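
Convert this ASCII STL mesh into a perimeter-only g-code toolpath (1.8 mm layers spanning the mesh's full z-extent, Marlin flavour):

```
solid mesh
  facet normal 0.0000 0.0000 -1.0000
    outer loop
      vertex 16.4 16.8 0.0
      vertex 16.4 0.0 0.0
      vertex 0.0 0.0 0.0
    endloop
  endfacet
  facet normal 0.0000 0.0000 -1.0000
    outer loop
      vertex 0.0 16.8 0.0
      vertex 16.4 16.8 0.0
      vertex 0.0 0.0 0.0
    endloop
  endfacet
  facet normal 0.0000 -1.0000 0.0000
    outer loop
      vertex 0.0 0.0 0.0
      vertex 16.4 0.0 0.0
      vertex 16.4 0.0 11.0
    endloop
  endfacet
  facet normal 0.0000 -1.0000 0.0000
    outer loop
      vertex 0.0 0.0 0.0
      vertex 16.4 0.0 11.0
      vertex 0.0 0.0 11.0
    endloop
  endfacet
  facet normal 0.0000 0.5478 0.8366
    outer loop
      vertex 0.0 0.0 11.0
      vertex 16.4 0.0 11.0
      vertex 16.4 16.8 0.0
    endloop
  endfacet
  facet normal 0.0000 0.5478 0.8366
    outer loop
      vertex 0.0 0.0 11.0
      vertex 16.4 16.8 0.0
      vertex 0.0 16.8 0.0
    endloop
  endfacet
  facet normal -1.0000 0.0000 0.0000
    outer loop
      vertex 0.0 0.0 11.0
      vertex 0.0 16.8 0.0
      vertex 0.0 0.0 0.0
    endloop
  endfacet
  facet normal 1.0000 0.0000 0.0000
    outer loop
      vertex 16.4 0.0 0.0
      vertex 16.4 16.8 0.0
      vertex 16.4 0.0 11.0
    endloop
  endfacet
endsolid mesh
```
; perimeter-only toolpath
G21 ; units = mm
G90 ; absolute positioning
G28 ; home
; layer 1
G0 Z1.8
G0 X0.0 Y0.0
G1 X16.4 Y0.0
G1 X16.4 Y14.0
G1 X0.0 Y14.0
G1 X0.0 Y0.0
; layer 2
G0 Z3.7
G0 X0.0 Y0.0
G1 X16.4 Y0.0
G1 X16.4 Y11.2
G1 X0.0 Y11.2
G1 X0.0 Y0.0
; layer 3
G0 Z5.5
G0 X0.0 Y0.0
G1 X16.4 Y0.0
G1 X16.4 Y8.4
G1 X0.0 Y8.4
G1 X0.0 Y0.0
; layer 4
G0 Z7.3
G0 X0.0 Y0.0
G1 X16.4 Y0.0
G1 X16.4 Y5.6
G1 X0.0 Y5.6
G1 X0.0 Y0.0
; layer 5
G0 Z9.2
G0 X0.0 Y0.0
G1 X16.4 Y0.0
G1 X16.4 Y2.8
G1 X0.0 Y2.8
G1 X0.0 Y0.0
M2 ; end

The solid is a wedge (ramp): 16.4 × 16.8 mm base, rising to 11 mm along the y=0 edge and sloping linearly to z=0 at y=16.8. Slicing at Δz = 1.8 mm — 6 equal slices spanning the solid's height, so layer i sits at z = i·h/6 — gives 5 non-empty perimeters. Each is a 4-segment closed polygon; G0 lifts to the layer z and rapids to the start vertex, then G1 traces the edges. The cross-section shrinks linearly with z (the slice at the apex is degenerate and omitted).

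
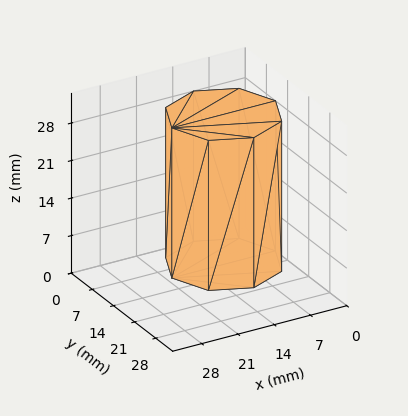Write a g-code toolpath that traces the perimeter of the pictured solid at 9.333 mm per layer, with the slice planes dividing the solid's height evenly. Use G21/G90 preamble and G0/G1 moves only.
Reading the render: the shape is a regular 8-sided prism (a cylinder approximated with 8 flat sides), circumscribed radius ≈ 10 mm, height ≈ 28 mm (dimensions read to the nearest mm from the axis ticks). For the g-code, the solid's height is divided into equal slices at the stated Δz and each level perimeter traced with G1 moves after a G0 lift.

; perimeter-only toolpath
G21 ; units = mm
G90 ; absolute positioning
G28 ; home
; layer 1
G0 Z9.333
G0 X20.000 Y10.000
G1 X17.071 Y17.071
G1 X10.000 Y20.000
G1 X2.929 Y17.071
G1 X0.000 Y10.000
G1 X2.929 Y2.929
G1 X10.000 Y0.000
G1 X17.071 Y2.929
G1 X20.000 Y10.000
; layer 2
G0 Z18.667
G0 X20.000 Y10.000
G1 X17.071 Y17.071
G1 X10.000 Y20.000
G1 X2.929 Y17.071
G1 X0.000 Y10.000
G1 X2.929 Y2.929
G1 X10.000 Y0.000
G1 X17.071 Y2.929
G1 X20.000 Y10.000
; layer 3
G0 Z28.000
G0 X20.000 Y10.000
G1 X17.071 Y17.071
G1 X10.000 Y20.000
G1 X2.929 Y17.071
G1 X0.000 Y10.000
G1 X2.929 Y2.929
G1 X10.000 Y0.000
G1 X17.071 Y2.929
G1 X20.000 Y10.000
M2 ; end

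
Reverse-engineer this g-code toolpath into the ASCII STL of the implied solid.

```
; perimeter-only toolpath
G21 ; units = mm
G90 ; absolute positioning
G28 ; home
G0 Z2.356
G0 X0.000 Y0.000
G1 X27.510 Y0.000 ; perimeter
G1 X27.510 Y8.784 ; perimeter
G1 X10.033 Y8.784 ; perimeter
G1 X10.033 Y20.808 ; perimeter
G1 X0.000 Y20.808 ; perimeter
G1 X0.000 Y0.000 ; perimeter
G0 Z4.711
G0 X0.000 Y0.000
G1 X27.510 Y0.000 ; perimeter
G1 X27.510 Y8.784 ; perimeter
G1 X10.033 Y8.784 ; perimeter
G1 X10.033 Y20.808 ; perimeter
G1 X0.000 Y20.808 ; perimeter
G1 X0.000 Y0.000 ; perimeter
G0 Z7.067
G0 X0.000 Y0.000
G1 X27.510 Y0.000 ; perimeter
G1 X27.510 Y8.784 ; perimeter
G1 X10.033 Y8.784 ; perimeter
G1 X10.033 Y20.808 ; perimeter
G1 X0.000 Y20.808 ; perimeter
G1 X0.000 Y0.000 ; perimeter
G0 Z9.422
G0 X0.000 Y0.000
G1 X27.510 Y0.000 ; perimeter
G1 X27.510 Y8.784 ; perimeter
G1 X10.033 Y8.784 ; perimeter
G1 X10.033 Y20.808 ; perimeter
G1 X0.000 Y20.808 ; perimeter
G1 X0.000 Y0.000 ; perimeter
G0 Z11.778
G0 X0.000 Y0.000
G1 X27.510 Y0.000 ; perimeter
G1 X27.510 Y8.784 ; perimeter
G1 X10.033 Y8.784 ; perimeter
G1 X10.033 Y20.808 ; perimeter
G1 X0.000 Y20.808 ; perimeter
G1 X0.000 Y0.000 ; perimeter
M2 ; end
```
solid part
  facet normal 0.0000 0.0000 -1.0000
    outer loop
      vertex 27.510 8.784 0.000
      vertex 27.510 0.000 0.000
      vertex 0.000 0.000 0.000
    endloop
  endfacet
  facet normal 0.0000 0.0000 -1.0000
    outer loop
      vertex 10.033 8.784 0.000
      vertex 27.510 8.784 0.000
      vertex 0.000 0.000 0.000
    endloop
  endfacet
  facet normal 0.0000 0.0000 -1.0000
    outer loop
      vertex 10.033 20.808 0.000
      vertex 10.033 8.784 0.000
      vertex 0.000 0.000 0.000
    endloop
  endfacet
  facet normal 0.0000 0.0000 -1.0000
    outer loop
      vertex 0.000 20.808 0.000
      vertex 10.033 20.808 0.000
      vertex 0.000 0.000 0.000
    endloop
  endfacet
  facet normal 0.0000 0.0000 1.0000
    outer loop
      vertex 0.000 0.000 11.778
      vertex 27.510 0.000 11.778
      vertex 27.510 8.784 11.778
    endloop
  endfacet
  facet normal 0.0000 0.0000 1.0000
    outer loop
      vertex 0.000 0.000 11.778
      vertex 27.510 8.784 11.778
      vertex 10.033 8.784 11.778
    endloop
  endfacet
  facet normal 0.0000 0.0000 1.0000
    outer loop
      vertex 0.000 0.000 11.778
      vertex 10.033 8.784 11.778
      vertex 10.033 20.808 11.778
    endloop
  endfacet
  facet normal 0.0000 0.0000 1.0000
    outer loop
      vertex 0.000 0.000 11.778
      vertex 10.033 20.808 11.778
      vertex 0.000 20.808 11.778
    endloop
  endfacet
  facet normal 0.0000 -1.0000 0.0000
    outer loop
      vertex 0.000 0.000 0.000
      vertex 27.510 0.000 0.000
      vertex 27.510 0.000 11.778
    endloop
  endfacet
  facet normal 0.0000 -1.0000 0.0000
    outer loop
      vertex 0.000 0.000 0.000
      vertex 27.510 0.000 11.778
      vertex 0.000 0.000 11.778
    endloop
  endfacet
  facet normal 1.0000 0.0000 0.0000
    outer loop
      vertex 27.510 0.000 0.000
      vertex 27.510 8.784 0.000
      vertex 27.510 8.784 11.778
    endloop
  endfacet
  facet normal 1.0000 0.0000 0.0000
    outer loop
      vertex 27.510 0.000 0.000
      vertex 27.510 8.784 11.778
      vertex 27.510 0.000 11.778
    endloop
  endfacet
  facet normal 0.0000 1.0000 0.0000
    outer loop
      vertex 27.510 8.784 0.000
      vertex 10.033 8.784 0.000
      vertex 10.033 8.784 11.778
    endloop
  endfacet
  facet normal 0.0000 1.0000 0.0000
    outer loop
      vertex 27.510 8.784 0.000
      vertex 10.033 8.784 11.778
      vertex 27.510 8.784 11.778
    endloop
  endfacet
  facet normal 1.0000 0.0000 0.0000
    outer loop
      vertex 10.033 8.784 0.000
      vertex 10.033 20.808 0.000
      vertex 10.033 20.808 11.778
    endloop
  endfacet
  facet normal 1.0000 0.0000 0.0000
    outer loop
      vertex 10.033 8.784 0.000
      vertex 10.033 20.808 11.778
      vertex 10.033 8.784 11.778
    endloop
  endfacet
  facet normal 0.0000 1.0000 0.0000
    outer loop
      vertex 10.033 20.808 0.000
      vertex 0.000 20.808 0.000
      vertex 0.000 20.808 11.778
    endloop
  endfacet
  facet normal 0.0000 1.0000 0.0000
    outer loop
      vertex 10.033 20.808 0.000
      vertex 0.000 20.808 11.778
      vertex 10.033 20.808 11.778
    endloop
  endfacet
  facet normal -1.0000 0.0000 0.0000
    outer loop
      vertex 0.000 20.808 0.000
      vertex 0.000 0.000 0.000
      vertex 0.000 0.000 11.778
    endloop
  endfacet
  facet normal -1.0000 0.0000 0.0000
    outer loop
      vertex 0.000 20.808 0.000
      vertex 0.000 0.000 11.778
      vertex 0.000 20.808 11.778
    endloop
  endfacet
endsolid part

The G0 Z moves step by Δz≈2.356 mm. Every layer's G1 loop is the same polygon, so the solid is a straight extrusion of it from z=0 to z≈11.8. Closing with flat bottom and top caps and triangulating gives 20 facets — an L-shaped prism: outer 27.5 × 20.8 mm, arm thicknesses ≈ 8.78 mm (horizontal) and 10 mm (vertical), extruded 11.8 mm in z.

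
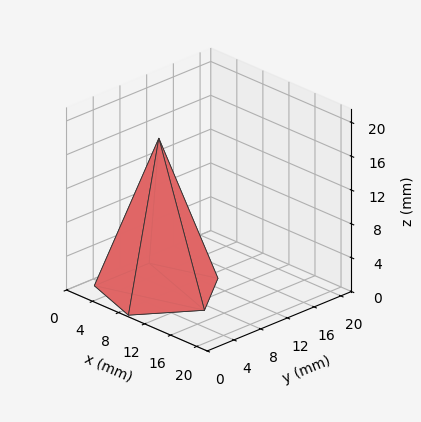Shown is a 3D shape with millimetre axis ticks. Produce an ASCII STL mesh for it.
Reading the render: the shape is a regular 5-sided pyramid, base circumscribed radius ≈ 7 mm, apex at z ≈ 18 mm (dimensions read to the nearest mm from the axis ticks). For the STL, each face is triangulated and given an outward normal.

solid part
  facet normal 0.0000 0.0000 -1.0000
    outer loop
      vertex 1.3 11.1 0.0
      vertex 9.2 13.7 0.0
      vertex 14.0 7.0 0.0
    endloop
  endfacet
  facet normal 0.0000 0.0000 -1.0000
    outer loop
      vertex 1.3 2.9 0.0
      vertex 1.3 11.1 0.0
      vertex 14.0 7.0 0.0
    endloop
  endfacet
  facet normal 0.0000 0.0000 -1.0000
    outer loop
      vertex 9.2 0.3 0.0
      vertex 1.3 2.9 0.0
      vertex 14.0 7.0 0.0
    endloop
  endfacet
  facet normal 0.7751 0.5553 0.3014
    outer loop
      vertex 14.0 7.0 0.0
      vertex 9.2 13.7 0.0
      vertex 7.0 7.0 18.0
    endloop
  endfacet
  facet normal -0.2981 0.9059 0.3008
    outer loop
      vertex 9.2 13.7 0.0
      vertex 1.3 11.1 0.0
      vertex 7.0 7.0 18.0
    endloop
  endfacet
  facet normal -0.9533 0.0000 0.3019
    outer loop
      vertex 1.3 11.1 0.0
      vertex 1.3 2.9 0.0
      vertex 7.0 7.0 18.0
    endloop
  endfacet
  facet normal -0.2981 -0.9059 0.3008
    outer loop
      vertex 1.3 2.9 0.0
      vertex 9.2 0.3 0.0
      vertex 7.0 7.0 18.0
    endloop
  endfacet
  facet normal 0.7751 -0.5553 0.3014
    outer loop
      vertex 9.2 0.3 0.0
      vertex 14.0 7.0 0.0
      vertex 7.0 7.0 18.0
    endloop
  endfacet
endsolid part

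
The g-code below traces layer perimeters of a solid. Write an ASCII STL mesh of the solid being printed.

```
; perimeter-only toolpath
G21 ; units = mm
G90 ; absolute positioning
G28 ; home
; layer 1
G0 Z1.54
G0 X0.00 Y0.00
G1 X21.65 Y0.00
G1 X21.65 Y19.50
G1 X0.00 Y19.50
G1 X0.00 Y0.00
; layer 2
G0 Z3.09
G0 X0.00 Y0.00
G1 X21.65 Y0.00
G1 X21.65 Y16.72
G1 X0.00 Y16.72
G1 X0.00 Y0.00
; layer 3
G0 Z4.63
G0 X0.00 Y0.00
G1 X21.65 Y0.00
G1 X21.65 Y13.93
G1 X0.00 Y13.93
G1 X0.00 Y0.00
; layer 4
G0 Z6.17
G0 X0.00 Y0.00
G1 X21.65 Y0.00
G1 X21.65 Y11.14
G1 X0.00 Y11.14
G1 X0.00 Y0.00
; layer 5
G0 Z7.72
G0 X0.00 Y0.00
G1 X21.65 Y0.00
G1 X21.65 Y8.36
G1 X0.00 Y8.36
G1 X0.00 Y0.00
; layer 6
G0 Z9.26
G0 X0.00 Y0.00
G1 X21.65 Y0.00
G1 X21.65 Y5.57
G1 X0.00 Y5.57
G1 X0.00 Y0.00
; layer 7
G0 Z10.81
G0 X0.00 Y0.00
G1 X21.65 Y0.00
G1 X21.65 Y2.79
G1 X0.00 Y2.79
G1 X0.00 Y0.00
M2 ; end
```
solid part
  facet normal 0.0000 0.0000 -1.0000
    outer loop
      vertex 21.65 22.29 0.00
      vertex 21.65 0.00 0.00
      vertex 0.00 0.00 0.00
    endloop
  endfacet
  facet normal 0.0000 0.0000 -1.0000
    outer loop
      vertex 0.00 22.29 0.00
      vertex 21.65 22.29 0.00
      vertex 0.00 0.00 0.00
    endloop
  endfacet
  facet normal 0.0000 -1.0000 0.0000
    outer loop
      vertex 0.00 0.00 0.00
      vertex 21.65 0.00 0.00
      vertex 21.65 0.00 12.35
    endloop
  endfacet
  facet normal 0.0000 -1.0000 0.0000
    outer loop
      vertex 0.00 0.00 0.00
      vertex 21.65 0.00 12.35
      vertex 0.00 0.00 12.35
    endloop
  endfacet
  facet normal 0.0000 0.4846 0.8747
    outer loop
      vertex 0.00 0.00 12.35
      vertex 21.65 0.00 12.35
      vertex 21.65 22.29 0.00
    endloop
  endfacet
  facet normal 0.0000 0.4846 0.8747
    outer loop
      vertex 0.00 0.00 12.35
      vertex 21.65 22.29 0.00
      vertex 0.00 22.29 0.00
    endloop
  endfacet
  facet normal -1.0000 0.0000 0.0000
    outer loop
      vertex 0.00 0.00 12.35
      vertex 0.00 22.29 0.00
      vertex 0.00 0.00 0.00
    endloop
  endfacet
  facet normal 1.0000 0.0000 0.0000
    outer loop
      vertex 21.65 0.00 0.00
      vertex 21.65 22.29 0.00
      vertex 21.65 0.00 12.35
    endloop
  endfacet
endsolid part

The G0 Z moves step by Δz≈1.54 mm. The G1 loops shrink linearly with z, so the solid tapers from its base footprint up to z≈12.3. Closing with a flat bottom cap and the tapered top and triangulating gives 8 facets — a wedge (ramp): 21.6 × 22.3 mm base, rising to 12.3 mm along the y=0 edge and sloping linearly to z=0 at y=22.3.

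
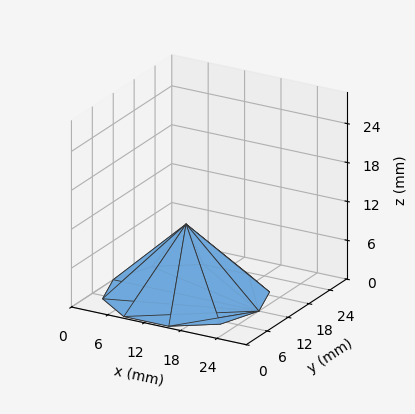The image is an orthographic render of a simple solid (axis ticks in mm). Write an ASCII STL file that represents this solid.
Reading the render: the shape is a regular 10-sided pyramid, base circumscribed radius ≈ 12 mm, apex at z ≈ 11 mm (dimensions read to the nearest mm from the axis ticks). For the STL, each face is triangulated and given an outward normal.

solid part
  facet normal 0.0000 0.0000 -1.0000
    outer loop
      vertex 15.708 23.413 0.000
      vertex 21.708 19.053 0.000
      vertex 24.000 12.000 0.000
    endloop
  endfacet
  facet normal 0.0000 0.0000 -1.0000
    outer loop
      vertex 8.292 23.413 0.000
      vertex 15.708 23.413 0.000
      vertex 24.000 12.000 0.000
    endloop
  endfacet
  facet normal 0.0000 0.0000 -1.0000
    outer loop
      vertex 2.292 19.053 0.000
      vertex 8.292 23.413 0.000
      vertex 24.000 12.000 0.000
    endloop
  endfacet
  facet normal 0.0000 0.0000 -1.0000
    outer loop
      vertex 0.000 12.000 0.000
      vertex 2.292 19.053 0.000
      vertex 24.000 12.000 0.000
    endloop
  endfacet
  facet normal 0.0000 0.0000 -1.0000
    outer loop
      vertex 2.292 4.947 0.000
      vertex 0.000 12.000 0.000
      vertex 24.000 12.000 0.000
    endloop
  endfacet
  facet normal 0.0000 0.0000 -1.0000
    outer loop
      vertex 8.292 0.587 0.000
      vertex 2.292 4.947 0.000
      vertex 24.000 12.000 0.000
    endloop
  endfacet
  facet normal 0.0000 0.0000 -1.0000
    outer loop
      vertex 15.708 0.587 0.000
      vertex 8.292 0.587 0.000
      vertex 24.000 12.000 0.000
    endloop
  endfacet
  facet normal 0.0000 0.0000 -1.0000
    outer loop
      vertex 21.708 4.947 0.000
      vertex 15.708 0.587 0.000
      vertex 24.000 12.000 0.000
    endloop
  endfacet
  facet normal 0.6600 0.2145 0.7200
    outer loop
      vertex 24.000 12.000 0.000
      vertex 21.708 19.053 0.000
      vertex 12.000 12.000 11.000
    endloop
  endfacet
  facet normal 0.4080 0.5614 0.7200
    outer loop
      vertex 21.708 19.053 0.000
      vertex 15.708 23.413 0.000
      vertex 12.000 12.000 11.000
    endloop
  endfacet
  facet normal 0.0000 0.6940 0.7200
    outer loop
      vertex 15.708 23.413 0.000
      vertex 8.292 23.413 0.000
      vertex 12.000 12.000 11.000
    endloop
  endfacet
  facet normal -0.4080 0.5614 0.7200
    outer loop
      vertex 8.292 23.413 0.000
      vertex 2.292 19.053 0.000
      vertex 12.000 12.000 11.000
    endloop
  endfacet
  facet normal -0.6600 0.2145 0.7200
    outer loop
      vertex 2.292 19.053 0.000
      vertex 0.000 12.000 0.000
      vertex 12.000 12.000 11.000
    endloop
  endfacet
  facet normal -0.6600 -0.2145 0.7200
    outer loop
      vertex 0.000 12.000 0.000
      vertex 2.292 4.947 0.000
      vertex 12.000 12.000 11.000
    endloop
  endfacet
  facet normal -0.4080 -0.5614 0.7200
    outer loop
      vertex 2.292 4.947 0.000
      vertex 8.292 0.587 0.000
      vertex 12.000 12.000 11.000
    endloop
  endfacet
  facet normal 0.0000 -0.6940 0.7200
    outer loop
      vertex 8.292 0.587 0.000
      vertex 15.708 0.587 0.000
      vertex 12.000 12.000 11.000
    endloop
  endfacet
  facet normal 0.4080 -0.5614 0.7200
    outer loop
      vertex 15.708 0.587 0.000
      vertex 21.708 4.947 0.000
      vertex 12.000 12.000 11.000
    endloop
  endfacet
  facet normal 0.6600 -0.2145 0.7200
    outer loop
      vertex 21.708 4.947 0.000
      vertex 24.000 12.000 0.000
      vertex 12.000 12.000 11.000
    endloop
  endfacet
endsolid part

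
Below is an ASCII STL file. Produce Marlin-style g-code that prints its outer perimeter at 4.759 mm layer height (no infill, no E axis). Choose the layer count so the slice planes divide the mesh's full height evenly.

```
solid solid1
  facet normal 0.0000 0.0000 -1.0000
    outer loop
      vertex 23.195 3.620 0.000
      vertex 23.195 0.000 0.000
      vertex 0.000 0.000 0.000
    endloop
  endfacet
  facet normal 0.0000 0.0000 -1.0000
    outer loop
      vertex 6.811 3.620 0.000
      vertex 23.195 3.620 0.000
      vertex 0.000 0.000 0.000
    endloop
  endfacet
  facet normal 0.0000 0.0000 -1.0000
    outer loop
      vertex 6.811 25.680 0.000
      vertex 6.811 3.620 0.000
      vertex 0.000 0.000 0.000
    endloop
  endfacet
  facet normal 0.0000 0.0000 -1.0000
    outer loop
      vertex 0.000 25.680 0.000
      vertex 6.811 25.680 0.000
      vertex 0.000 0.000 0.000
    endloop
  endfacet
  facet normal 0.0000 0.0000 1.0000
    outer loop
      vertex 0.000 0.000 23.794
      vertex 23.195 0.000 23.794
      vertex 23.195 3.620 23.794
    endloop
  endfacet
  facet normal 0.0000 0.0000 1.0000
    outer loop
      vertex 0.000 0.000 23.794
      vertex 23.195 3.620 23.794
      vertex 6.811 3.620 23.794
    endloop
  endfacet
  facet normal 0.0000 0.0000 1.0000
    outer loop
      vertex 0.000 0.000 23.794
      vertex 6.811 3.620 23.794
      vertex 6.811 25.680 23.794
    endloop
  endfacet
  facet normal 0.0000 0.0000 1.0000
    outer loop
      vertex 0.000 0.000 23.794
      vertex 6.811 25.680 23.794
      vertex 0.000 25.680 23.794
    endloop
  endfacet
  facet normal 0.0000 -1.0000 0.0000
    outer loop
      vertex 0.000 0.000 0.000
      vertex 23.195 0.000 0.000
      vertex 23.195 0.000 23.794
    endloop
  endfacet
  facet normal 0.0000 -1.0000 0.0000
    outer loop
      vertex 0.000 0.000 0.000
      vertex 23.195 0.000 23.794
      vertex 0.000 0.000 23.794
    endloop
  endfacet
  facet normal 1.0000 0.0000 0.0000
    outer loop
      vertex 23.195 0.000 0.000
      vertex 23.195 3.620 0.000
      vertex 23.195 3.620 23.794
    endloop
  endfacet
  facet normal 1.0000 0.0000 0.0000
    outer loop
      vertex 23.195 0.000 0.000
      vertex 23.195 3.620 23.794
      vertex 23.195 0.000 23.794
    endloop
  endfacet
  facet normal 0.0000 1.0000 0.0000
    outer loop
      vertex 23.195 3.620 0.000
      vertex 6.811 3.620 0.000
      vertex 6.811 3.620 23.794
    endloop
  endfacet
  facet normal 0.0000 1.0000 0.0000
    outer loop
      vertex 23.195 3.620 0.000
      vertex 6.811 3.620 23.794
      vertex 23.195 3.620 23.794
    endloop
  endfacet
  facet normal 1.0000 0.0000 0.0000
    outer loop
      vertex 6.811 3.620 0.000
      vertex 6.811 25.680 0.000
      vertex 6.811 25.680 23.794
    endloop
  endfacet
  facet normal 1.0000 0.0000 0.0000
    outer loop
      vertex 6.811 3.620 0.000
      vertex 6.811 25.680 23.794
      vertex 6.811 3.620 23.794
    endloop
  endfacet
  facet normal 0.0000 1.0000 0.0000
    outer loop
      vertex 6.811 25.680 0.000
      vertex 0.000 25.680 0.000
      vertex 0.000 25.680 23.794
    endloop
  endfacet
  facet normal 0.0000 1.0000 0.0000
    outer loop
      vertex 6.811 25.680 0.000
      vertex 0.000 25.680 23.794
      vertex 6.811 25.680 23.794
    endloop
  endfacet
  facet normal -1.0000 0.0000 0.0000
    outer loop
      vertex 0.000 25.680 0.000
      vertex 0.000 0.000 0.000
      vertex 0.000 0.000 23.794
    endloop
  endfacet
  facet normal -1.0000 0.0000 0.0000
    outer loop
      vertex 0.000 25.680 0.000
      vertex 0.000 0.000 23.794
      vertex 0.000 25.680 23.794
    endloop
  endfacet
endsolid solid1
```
; perimeter-only toolpath
G21 ; units = mm
G90 ; absolute positioning
G28 ; home
; layer 1
G0 Z4.759
G0 X0.000 Y0.000
G1 X23.195 Y0.000
G1 X23.195 Y3.620
G1 X6.811 Y3.620
G1 X6.811 Y25.680
G1 X0.000 Y25.680
G1 X0.000 Y0.000
; layer 2
G0 Z9.518
G0 X0.000 Y0.000
G1 X23.195 Y0.000
G1 X23.195 Y3.620
G1 X6.811 Y3.620
G1 X6.811 Y25.680
G1 X0.000 Y25.680
G1 X0.000 Y0.000
; layer 3
G0 Z14.276
G0 X0.000 Y0.000
G1 X23.195 Y0.000
G1 X23.195 Y3.620
G1 X6.811 Y3.620
G1 X6.811 Y25.680
G1 X0.000 Y25.680
G1 X0.000 Y0.000
; layer 4
G0 Z19.035
G0 X0.000 Y0.000
G1 X23.195 Y0.000
G1 X23.195 Y3.620
G1 X6.811 Y3.620
G1 X6.811 Y25.680
G1 X0.000 Y25.680
G1 X0.000 Y0.000
; layer 5
G0 Z23.794
G0 X0.000 Y0.000
G1 X23.195 Y0.000
G1 X23.195 Y3.620
G1 X6.811 Y3.620
G1 X6.811 Y25.680
G1 X0.000 Y25.680
G1 X0.000 Y0.000
M2 ; end

The solid is an L-shaped prism: outer 23.2 × 25.7 mm, arm thicknesses ≈ 3.62 mm (horizontal) and 6.81 mm (vertical), extruded 23.8 mm in z. Slicing at Δz = 4.759 mm — 5 equal slices spanning the solid's height, so layer i sits at z = i·h/5 — gives 5 non-empty perimeters. Each is a 6-segment closed polygon; G0 lifts to the layer z and rapids to the start vertex, then G1 traces the edges.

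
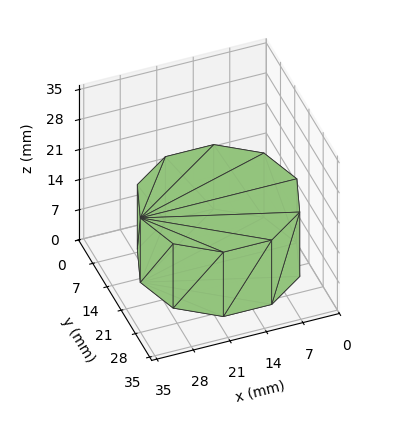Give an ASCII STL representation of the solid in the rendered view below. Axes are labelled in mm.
Reading the render: the shape is a regular 10-sided prism (a cylinder approximated with 10 flat sides), circumscribed radius ≈ 15 mm, height ≈ 15 mm (dimensions read to the nearest mm from the axis ticks). For the STL, each face is triangulated and given an outward normal.

solid part
  facet normal 0.0000 0.0000 -1.0000
    outer loop
      vertex 19.635 29.266 0.000
      vertex 27.135 23.817 0.000
      vertex 30.000 15.000 0.000
    endloop
  endfacet
  facet normal 0.0000 0.0000 -1.0000
    outer loop
      vertex 10.365 29.266 0.000
      vertex 19.635 29.266 0.000
      vertex 30.000 15.000 0.000
    endloop
  endfacet
  facet normal 0.0000 0.0000 -1.0000
    outer loop
      vertex 2.865 23.817 0.000
      vertex 10.365 29.266 0.000
      vertex 30.000 15.000 0.000
    endloop
  endfacet
  facet normal 0.0000 0.0000 -1.0000
    outer loop
      vertex 0.000 15.000 0.000
      vertex 2.865 23.817 0.000
      vertex 30.000 15.000 0.000
    endloop
  endfacet
  facet normal 0.0000 0.0000 -1.0000
    outer loop
      vertex 2.865 6.183 0.000
      vertex 0.000 15.000 0.000
      vertex 30.000 15.000 0.000
    endloop
  endfacet
  facet normal 0.0000 0.0000 -1.0000
    outer loop
      vertex 10.365 0.734 0.000
      vertex 2.865 6.183 0.000
      vertex 30.000 15.000 0.000
    endloop
  endfacet
  facet normal 0.0000 0.0000 -1.0000
    outer loop
      vertex 19.635 0.734 0.000
      vertex 10.365 0.734 0.000
      vertex 30.000 15.000 0.000
    endloop
  endfacet
  facet normal 0.0000 0.0000 -1.0000
    outer loop
      vertex 27.135 6.183 0.000
      vertex 19.635 0.734 0.000
      vertex 30.000 15.000 0.000
    endloop
  endfacet
  facet normal 0.0000 0.0000 1.0000
    outer loop
      vertex 30.000 15.000 15.000
      vertex 27.135 23.817 15.000
      vertex 19.635 29.266 15.000
    endloop
  endfacet
  facet normal 0.0000 0.0000 1.0000
    outer loop
      vertex 30.000 15.000 15.000
      vertex 19.635 29.266 15.000
      vertex 10.365 29.266 15.000
    endloop
  endfacet
  facet normal 0.0000 0.0000 1.0000
    outer loop
      vertex 30.000 15.000 15.000
      vertex 10.365 29.266 15.000
      vertex 2.865 23.817 15.000
    endloop
  endfacet
  facet normal 0.0000 0.0000 1.0000
    outer loop
      vertex 30.000 15.000 15.000
      vertex 2.865 23.817 15.000
      vertex 0.000 15.000 15.000
    endloop
  endfacet
  facet normal 0.0000 0.0000 1.0000
    outer loop
      vertex 30.000 15.000 15.000
      vertex 0.000 15.000 15.000
      vertex 2.865 6.183 15.000
    endloop
  endfacet
  facet normal 0.0000 0.0000 1.0000
    outer loop
      vertex 30.000 15.000 15.000
      vertex 2.865 6.183 15.000
      vertex 10.365 0.734 15.000
    endloop
  endfacet
  facet normal 0.0000 0.0000 1.0000
    outer loop
      vertex 30.000 15.000 15.000
      vertex 10.365 0.734 15.000
      vertex 19.635 0.734 15.000
    endloop
  endfacet
  facet normal 0.0000 0.0000 1.0000
    outer loop
      vertex 30.000 15.000 15.000
      vertex 19.635 0.734 15.000
      vertex 27.135 6.183 15.000
    endloop
  endfacet
  facet normal 0.9511 0.3090 0.0000
    outer loop
      vertex 30.000 15.000 0.000
      vertex 27.135 23.817 0.000
      vertex 27.135 23.817 15.000
    endloop
  endfacet
  facet normal 0.9511 0.3090 0.0000
    outer loop
      vertex 30.000 15.000 0.000
      vertex 27.135 23.817 15.000
      vertex 30.000 15.000 15.000
    endloop
  endfacet
  facet normal 0.5878 0.8090 0.0000
    outer loop
      vertex 27.135 23.817 0.000
      vertex 19.635 29.266 0.000
      vertex 19.635 29.266 15.000
    endloop
  endfacet
  facet normal 0.5878 0.8090 0.0000
    outer loop
      vertex 27.135 23.817 0.000
      vertex 19.635 29.266 15.000
      vertex 27.135 23.817 15.000
    endloop
  endfacet
  facet normal 0.0000 1.0000 0.0000
    outer loop
      vertex 19.635 29.266 0.000
      vertex 10.365 29.266 0.000
      vertex 10.365 29.266 15.000
    endloop
  endfacet
  facet normal 0.0000 1.0000 0.0000
    outer loop
      vertex 19.635 29.266 0.000
      vertex 10.365 29.266 15.000
      vertex 19.635 29.266 15.000
    endloop
  endfacet
  facet normal -0.5878 0.8090 0.0000
    outer loop
      vertex 10.365 29.266 0.000
      vertex 2.865 23.817 0.000
      vertex 2.865 23.817 15.000
    endloop
  endfacet
  facet normal -0.5878 0.8090 0.0000
    outer loop
      vertex 10.365 29.266 0.000
      vertex 2.865 23.817 15.000
      vertex 10.365 29.266 15.000
    endloop
  endfacet
  facet normal -0.9511 0.3090 0.0000
    outer loop
      vertex 2.865 23.817 0.000
      vertex 0.000 15.000 0.000
      vertex 0.000 15.000 15.000
    endloop
  endfacet
  facet normal -0.9511 0.3090 0.0000
    outer loop
      vertex 2.865 23.817 0.000
      vertex 0.000 15.000 15.000
      vertex 2.865 23.817 15.000
    endloop
  endfacet
  facet normal -0.9511 -0.3090 0.0000
    outer loop
      vertex 0.000 15.000 0.000
      vertex 2.865 6.183 0.000
      vertex 2.865 6.183 15.000
    endloop
  endfacet
  facet normal -0.9511 -0.3090 0.0000
    outer loop
      vertex 0.000 15.000 0.000
      vertex 2.865 6.183 15.000
      vertex 0.000 15.000 15.000
    endloop
  endfacet
  facet normal -0.5878 -0.8090 0.0000
    outer loop
      vertex 2.865 6.183 0.000
      vertex 10.365 0.734 0.000
      vertex 10.365 0.734 15.000
    endloop
  endfacet
  facet normal -0.5878 -0.8090 0.0000
    outer loop
      vertex 2.865 6.183 0.000
      vertex 10.365 0.734 15.000
      vertex 2.865 6.183 15.000
    endloop
  endfacet
  facet normal 0.0000 -1.0000 0.0000
    outer loop
      vertex 10.365 0.734 0.000
      vertex 19.635 0.734 0.000
      vertex 19.635 0.734 15.000
    endloop
  endfacet
  facet normal 0.0000 -1.0000 0.0000
    outer loop
      vertex 10.365 0.734 0.000
      vertex 19.635 0.734 15.000
      vertex 10.365 0.734 15.000
    endloop
  endfacet
  facet normal 0.5878 -0.8090 0.0000
    outer loop
      vertex 19.635 0.734 0.000
      vertex 27.135 6.183 0.000
      vertex 27.135 6.183 15.000
    endloop
  endfacet
  facet normal 0.5878 -0.8090 0.0000
    outer loop
      vertex 19.635 0.734 0.000
      vertex 27.135 6.183 15.000
      vertex 19.635 0.734 15.000
    endloop
  endfacet
  facet normal 0.9511 -0.3090 0.0000
    outer loop
      vertex 27.135 6.183 0.000
      vertex 30.000 15.000 0.000
      vertex 30.000 15.000 15.000
    endloop
  endfacet
  facet normal 0.9511 -0.3090 0.0000
    outer loop
      vertex 27.135 6.183 0.000
      vertex 30.000 15.000 15.000
      vertex 27.135 6.183 15.000
    endloop
  endfacet
endsolid part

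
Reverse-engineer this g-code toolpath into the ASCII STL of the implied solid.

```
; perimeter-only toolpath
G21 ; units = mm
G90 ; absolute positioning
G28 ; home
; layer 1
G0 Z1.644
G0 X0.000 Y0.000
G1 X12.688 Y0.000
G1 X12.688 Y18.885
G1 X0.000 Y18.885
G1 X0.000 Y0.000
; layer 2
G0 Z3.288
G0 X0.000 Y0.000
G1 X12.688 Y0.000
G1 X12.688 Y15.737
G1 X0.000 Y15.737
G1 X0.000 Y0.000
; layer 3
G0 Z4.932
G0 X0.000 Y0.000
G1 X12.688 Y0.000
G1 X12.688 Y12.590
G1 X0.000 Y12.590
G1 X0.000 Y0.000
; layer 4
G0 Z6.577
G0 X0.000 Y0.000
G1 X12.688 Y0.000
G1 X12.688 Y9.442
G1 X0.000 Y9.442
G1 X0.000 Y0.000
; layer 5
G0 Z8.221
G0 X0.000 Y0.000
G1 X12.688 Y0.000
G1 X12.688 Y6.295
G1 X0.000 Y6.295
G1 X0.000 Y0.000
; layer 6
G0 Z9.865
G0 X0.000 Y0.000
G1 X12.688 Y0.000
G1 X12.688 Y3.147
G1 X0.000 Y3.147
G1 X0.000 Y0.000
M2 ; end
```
solid part
  facet normal 0.0000 0.0000 -1.0000
    outer loop
      vertex 12.688 22.032 0.000
      vertex 12.688 0.000 0.000
      vertex 0.000 0.000 0.000
    endloop
  endfacet
  facet normal 0.0000 0.0000 -1.0000
    outer loop
      vertex 0.000 22.032 0.000
      vertex 12.688 22.032 0.000
      vertex 0.000 0.000 0.000
    endloop
  endfacet
  facet normal 0.0000 -1.0000 0.0000
    outer loop
      vertex 0.000 0.000 0.000
      vertex 12.688 0.000 0.000
      vertex 12.688 0.000 11.509
    endloop
  endfacet
  facet normal 0.0000 -1.0000 0.0000
    outer loop
      vertex 0.000 0.000 0.000
      vertex 12.688 0.000 11.509
      vertex 0.000 0.000 11.509
    endloop
  endfacet
  facet normal 0.0000 0.4630 0.8864
    outer loop
      vertex 0.000 0.000 11.509
      vertex 12.688 0.000 11.509
      vertex 12.688 22.032 0.000
    endloop
  endfacet
  facet normal 0.0000 0.4630 0.8864
    outer loop
      vertex 0.000 0.000 11.509
      vertex 12.688 22.032 0.000
      vertex 0.000 22.032 0.000
    endloop
  endfacet
  facet normal -1.0000 0.0000 0.0000
    outer loop
      vertex 0.000 0.000 11.509
      vertex 0.000 22.032 0.000
      vertex 0.000 0.000 0.000
    endloop
  endfacet
  facet normal 1.0000 0.0000 0.0000
    outer loop
      vertex 12.688 0.000 0.000
      vertex 12.688 22.032 0.000
      vertex 12.688 0.000 11.509
    endloop
  endfacet
endsolid part

The G0 Z moves step by Δz≈1.644 mm. The G1 loops shrink linearly with z, so the solid tapers from its base footprint up to z≈11.5. Closing with a flat bottom cap and the tapered top and triangulating gives 8 facets — a wedge (ramp): 12.7 × 22 mm base, rising to 11.5 mm along the y=0 edge and sloping linearly to z=0 at y=22.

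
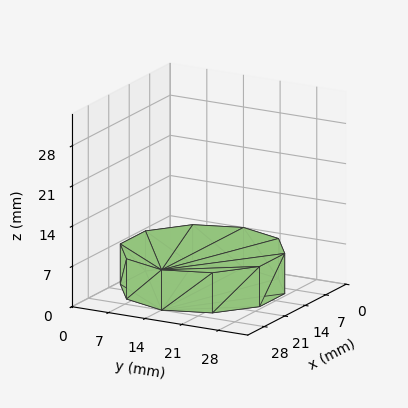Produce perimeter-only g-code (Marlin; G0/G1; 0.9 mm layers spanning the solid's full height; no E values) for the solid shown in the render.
Reading the render: the shape is a regular 10-sided prism (a cylinder approximated with 10 flat sides), circumscribed radius ≈ 14 mm, height ≈ 7 mm (dimensions read to the nearest mm from the axis ticks). For the g-code, the solid's height is divided into equal slices at the stated Δz and each level perimeter traced with G1 moves after a G0 lift.

; perimeter-only toolpath
G21 ; units = mm
G90 ; absolute positioning
G28 ; home
; layer 1
G0 Z0.9
G0 X28.0 Y14.0
G1 X25.3 Y22.2
G1 X18.3 Y27.3
G1 X9.7 Y27.3
G1 X2.7 Y22.2
G1 X0.0 Y14.0
G1 X2.7 Y5.8
G1 X9.7 Y0.7
G1 X18.3 Y0.7
G1 X25.3 Y5.8
G1 X28.0 Y14.0
; layer 2
G0 Z1.8
G0 X28.0 Y14.0
G1 X25.3 Y22.2
G1 X18.3 Y27.3
G1 X9.7 Y27.3
G1 X2.7 Y22.2
G1 X0.0 Y14.0
G1 X2.7 Y5.8
G1 X9.7 Y0.7
G1 X18.3 Y0.7
G1 X25.3 Y5.8
G1 X28.0 Y14.0
; layer 3
G0 Z2.6
G0 X28.0 Y14.0
G1 X25.3 Y22.2
G1 X18.3 Y27.3
G1 X9.7 Y27.3
G1 X2.7 Y22.2
G1 X0.0 Y14.0
G1 X2.7 Y5.8
G1 X9.7 Y0.7
G1 X18.3 Y0.7
G1 X25.3 Y5.8
G1 X28.0 Y14.0
; layer 4
G0 Z3.5
G0 X28.0 Y14.0
G1 X25.3 Y22.2
G1 X18.3 Y27.3
G1 X9.7 Y27.3
G1 X2.7 Y22.2
G1 X0.0 Y14.0
G1 X2.7 Y5.8
G1 X9.7 Y0.7
G1 X18.3 Y0.7
G1 X25.3 Y5.8
G1 X28.0 Y14.0
; layer 5
G0 Z4.4
G0 X28.0 Y14.0
G1 X25.3 Y22.2
G1 X18.3 Y27.3
G1 X9.7 Y27.3
G1 X2.7 Y22.2
G1 X0.0 Y14.0
G1 X2.7 Y5.8
G1 X9.7 Y0.7
G1 X18.3 Y0.7
G1 X25.3 Y5.8
G1 X28.0 Y14.0
; layer 6
G0 Z5.2
G0 X28.0 Y14.0
G1 X25.3 Y22.2
G1 X18.3 Y27.3
G1 X9.7 Y27.3
G1 X2.7 Y22.2
G1 X0.0 Y14.0
G1 X2.7 Y5.8
G1 X9.7 Y0.7
G1 X18.3 Y0.7
G1 X25.3 Y5.8
G1 X28.0 Y14.0
; layer 7
G0 Z6.1
G0 X28.0 Y14.0
G1 X25.3 Y22.2
G1 X18.3 Y27.3
G1 X9.7 Y27.3
G1 X2.7 Y22.2
G1 X0.0 Y14.0
G1 X2.7 Y5.8
G1 X9.7 Y0.7
G1 X18.3 Y0.7
G1 X25.3 Y5.8
G1 X28.0 Y14.0
; layer 8
G0 Z7.0
G0 X28.0 Y14.0
G1 X25.3 Y22.2
G1 X18.3 Y27.3
G1 X9.7 Y27.3
G1 X2.7 Y22.2
G1 X0.0 Y14.0
G1 X2.7 Y5.8
G1 X9.7 Y0.7
G1 X18.3 Y0.7
G1 X25.3 Y5.8
G1 X28.0 Y14.0
M2 ; end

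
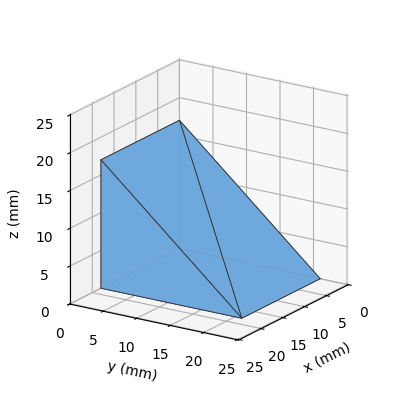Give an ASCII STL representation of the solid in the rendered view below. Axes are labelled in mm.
Reading the render: the shape is a wedge (ramp): 18 × 21 mm base, rising to 17 mm along the y=0 edge and sloping linearly to z=0 at y=21 (dimensions read to the nearest mm from the axis ticks). For the STL, each face is triangulated and given an outward normal.

solid part
  facet normal 0.0000 0.0000 -1.0000
    outer loop
      vertex 18.000 21.000 0.000
      vertex 18.000 0.000 0.000
      vertex 0.000 0.000 0.000
    endloop
  endfacet
  facet normal 0.0000 0.0000 -1.0000
    outer loop
      vertex 0.000 21.000 0.000
      vertex 18.000 21.000 0.000
      vertex 0.000 0.000 0.000
    endloop
  endfacet
  facet normal 0.0000 -1.0000 0.0000
    outer loop
      vertex 0.000 0.000 0.000
      vertex 18.000 0.000 0.000
      vertex 18.000 0.000 17.000
    endloop
  endfacet
  facet normal 0.0000 -1.0000 0.0000
    outer loop
      vertex 0.000 0.000 0.000
      vertex 18.000 0.000 17.000
      vertex 0.000 0.000 17.000
    endloop
  endfacet
  facet normal 0.0000 0.6292 0.7772
    outer loop
      vertex 0.000 0.000 17.000
      vertex 18.000 0.000 17.000
      vertex 18.000 21.000 0.000
    endloop
  endfacet
  facet normal 0.0000 0.6292 0.7772
    outer loop
      vertex 0.000 0.000 17.000
      vertex 18.000 21.000 0.000
      vertex 0.000 21.000 0.000
    endloop
  endfacet
  facet normal -1.0000 0.0000 0.0000
    outer loop
      vertex 0.000 0.000 17.000
      vertex 0.000 21.000 0.000
      vertex 0.000 0.000 0.000
    endloop
  endfacet
  facet normal 1.0000 0.0000 0.0000
    outer loop
      vertex 18.000 0.000 0.000
      vertex 18.000 21.000 0.000
      vertex 18.000 0.000 17.000
    endloop
  endfacet
endsolid part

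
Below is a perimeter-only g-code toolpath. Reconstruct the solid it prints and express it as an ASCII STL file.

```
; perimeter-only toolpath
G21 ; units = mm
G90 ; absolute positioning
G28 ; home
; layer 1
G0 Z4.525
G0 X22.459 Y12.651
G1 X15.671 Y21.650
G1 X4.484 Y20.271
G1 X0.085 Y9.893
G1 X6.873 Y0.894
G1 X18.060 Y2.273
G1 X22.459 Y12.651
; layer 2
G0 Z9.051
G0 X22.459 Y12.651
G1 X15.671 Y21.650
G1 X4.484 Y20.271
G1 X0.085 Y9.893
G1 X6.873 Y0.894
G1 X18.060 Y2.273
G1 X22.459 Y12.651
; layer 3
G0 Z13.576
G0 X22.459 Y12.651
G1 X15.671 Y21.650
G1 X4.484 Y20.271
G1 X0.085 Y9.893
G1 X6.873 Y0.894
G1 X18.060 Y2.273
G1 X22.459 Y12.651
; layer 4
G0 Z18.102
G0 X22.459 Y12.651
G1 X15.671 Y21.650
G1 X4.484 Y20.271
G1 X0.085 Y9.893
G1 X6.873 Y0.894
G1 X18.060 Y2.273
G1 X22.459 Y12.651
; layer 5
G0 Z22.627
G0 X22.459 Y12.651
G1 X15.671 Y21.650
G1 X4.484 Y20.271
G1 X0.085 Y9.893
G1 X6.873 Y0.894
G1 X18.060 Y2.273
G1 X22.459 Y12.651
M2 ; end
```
solid part
  facet normal 0.0000 0.0000 -1.0000
    outer loop
      vertex 4.484 20.271 0.000
      vertex 15.671 21.650 0.000
      vertex 22.459 12.651 0.000
    endloop
  endfacet
  facet normal 0.0000 0.0000 -1.0000
    outer loop
      vertex 0.085 9.893 0.000
      vertex 4.484 20.271 0.000
      vertex 22.459 12.651 0.000
    endloop
  endfacet
  facet normal 0.0000 0.0000 -1.0000
    outer loop
      vertex 6.873 0.894 0.000
      vertex 0.085 9.893 0.000
      vertex 22.459 12.651 0.000
    endloop
  endfacet
  facet normal 0.0000 0.0000 -1.0000
    outer loop
      vertex 18.060 2.273 0.000
      vertex 6.873 0.894 0.000
      vertex 22.459 12.651 0.000
    endloop
  endfacet
  facet normal 0.0000 0.0000 1.0000
    outer loop
      vertex 22.459 12.651 22.627
      vertex 15.671 21.650 22.627
      vertex 4.484 20.271 22.627
    endloop
  endfacet
  facet normal 0.0000 0.0000 1.0000
    outer loop
      vertex 22.459 12.651 22.627
      vertex 4.484 20.271 22.627
      vertex 0.085 9.893 22.627
    endloop
  endfacet
  facet normal 0.0000 0.0000 1.0000
    outer loop
      vertex 22.459 12.651 22.627
      vertex 0.085 9.893 22.627
      vertex 6.873 0.894 22.627
    endloop
  endfacet
  facet normal 0.0000 0.0000 1.0000
    outer loop
      vertex 22.459 12.651 22.627
      vertex 6.873 0.894 22.627
      vertex 18.060 2.273 22.627
    endloop
  endfacet
  facet normal 0.7983 0.6022 0.0000
    outer loop
      vertex 22.459 12.651 0.000
      vertex 15.671 21.650 0.000
      vertex 15.671 21.650 22.627
    endloop
  endfacet
  facet normal 0.7983 0.6022 0.0000
    outer loop
      vertex 22.459 12.651 0.000
      vertex 15.671 21.650 22.627
      vertex 22.459 12.651 22.627
    endloop
  endfacet
  facet normal -0.1223 0.9925 0.0000
    outer loop
      vertex 15.671 21.650 0.000
      vertex 4.484 20.271 0.000
      vertex 4.484 20.271 22.627
    endloop
  endfacet
  facet normal -0.1223 0.9925 0.0000
    outer loop
      vertex 15.671 21.650 0.000
      vertex 4.484 20.271 22.627
      vertex 15.671 21.650 22.627
    endloop
  endfacet
  facet normal -0.9207 0.3903 0.0000
    outer loop
      vertex 4.484 20.271 0.000
      vertex 0.085 9.893 0.000
      vertex 0.085 9.893 22.627
    endloop
  endfacet
  facet normal -0.9207 0.3903 0.0000
    outer loop
      vertex 4.484 20.271 0.000
      vertex 0.085 9.893 22.627
      vertex 4.484 20.271 22.627
    endloop
  endfacet
  facet normal -0.7983 -0.6022 0.0000
    outer loop
      vertex 0.085 9.893 0.000
      vertex 6.873 0.894 0.000
      vertex 6.873 0.894 22.627
    endloop
  endfacet
  facet normal -0.7983 -0.6022 0.0000
    outer loop
      vertex 0.085 9.893 0.000
      vertex 6.873 0.894 22.627
      vertex 0.085 9.893 22.627
    endloop
  endfacet
  facet normal 0.1223 -0.9925 0.0000
    outer loop
      vertex 6.873 0.894 0.000
      vertex 18.060 2.273 0.000
      vertex 18.060 2.273 22.627
    endloop
  endfacet
  facet normal 0.1223 -0.9925 0.0000
    outer loop
      vertex 6.873 0.894 0.000
      vertex 18.060 2.273 22.627
      vertex 6.873 0.894 22.627
    endloop
  endfacet
  facet normal 0.9207 -0.3903 0.0000
    outer loop
      vertex 18.060 2.273 0.000
      vertex 22.459 12.651 0.000
      vertex 22.459 12.651 22.627
    endloop
  endfacet
  facet normal 0.9207 -0.3903 0.0000
    outer loop
      vertex 18.060 2.273 0.000
      vertex 22.459 12.651 22.627
      vertex 18.060 2.273 22.627
    endloop
  endfacet
endsolid part

The G0 Z moves step by Δz≈4.525 mm. Every layer's G1 loop is the same polygon, so the solid is a straight extrusion of it from z=0 to z≈22.6. Closing with flat bottom and top caps and triangulating gives 20 facets — a regular 6-sided prism (a cylinder approximated with 6 flat sides), circumscribed radius ≈ 11.3 mm, height ≈ 22.6 mm.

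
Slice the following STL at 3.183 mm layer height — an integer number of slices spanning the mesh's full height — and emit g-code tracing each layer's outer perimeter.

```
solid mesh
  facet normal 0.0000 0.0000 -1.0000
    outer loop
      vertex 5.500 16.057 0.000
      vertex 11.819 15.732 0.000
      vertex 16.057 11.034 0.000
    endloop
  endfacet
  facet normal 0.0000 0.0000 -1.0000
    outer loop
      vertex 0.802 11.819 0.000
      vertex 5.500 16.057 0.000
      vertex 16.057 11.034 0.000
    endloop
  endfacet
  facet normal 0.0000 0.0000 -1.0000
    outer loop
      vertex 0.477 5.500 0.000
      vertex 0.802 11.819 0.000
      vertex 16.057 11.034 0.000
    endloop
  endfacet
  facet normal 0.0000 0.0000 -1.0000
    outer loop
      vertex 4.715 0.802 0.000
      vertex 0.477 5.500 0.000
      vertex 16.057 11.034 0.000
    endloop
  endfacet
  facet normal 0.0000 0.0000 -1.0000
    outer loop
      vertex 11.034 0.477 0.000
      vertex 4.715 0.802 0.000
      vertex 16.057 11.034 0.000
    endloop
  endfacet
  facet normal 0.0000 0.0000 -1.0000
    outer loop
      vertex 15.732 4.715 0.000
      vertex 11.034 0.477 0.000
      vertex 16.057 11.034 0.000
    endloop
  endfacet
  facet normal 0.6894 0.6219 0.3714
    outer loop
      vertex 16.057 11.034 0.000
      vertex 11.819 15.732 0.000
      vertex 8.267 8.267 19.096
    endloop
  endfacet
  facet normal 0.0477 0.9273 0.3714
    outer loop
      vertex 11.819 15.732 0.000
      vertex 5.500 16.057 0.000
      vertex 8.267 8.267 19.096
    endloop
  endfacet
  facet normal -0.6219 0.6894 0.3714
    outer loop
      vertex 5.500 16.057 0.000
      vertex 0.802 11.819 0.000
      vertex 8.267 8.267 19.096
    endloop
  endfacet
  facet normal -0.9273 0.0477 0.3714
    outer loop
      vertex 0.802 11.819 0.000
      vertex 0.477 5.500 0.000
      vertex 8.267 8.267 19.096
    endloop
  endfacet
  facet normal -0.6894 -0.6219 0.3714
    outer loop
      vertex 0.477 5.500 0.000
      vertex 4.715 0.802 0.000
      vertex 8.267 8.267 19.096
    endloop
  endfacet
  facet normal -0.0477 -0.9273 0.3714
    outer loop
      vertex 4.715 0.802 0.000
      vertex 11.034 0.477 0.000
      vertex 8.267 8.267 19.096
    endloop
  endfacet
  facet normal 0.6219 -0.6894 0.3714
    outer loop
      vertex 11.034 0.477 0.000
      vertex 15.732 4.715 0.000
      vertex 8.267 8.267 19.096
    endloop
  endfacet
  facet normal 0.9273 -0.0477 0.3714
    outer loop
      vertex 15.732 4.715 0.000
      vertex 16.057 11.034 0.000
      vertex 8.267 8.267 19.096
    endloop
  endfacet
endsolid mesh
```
; perimeter-only toolpath
G21 ; units = mm
G90 ; absolute positioning
G28 ; home
; layer 1
G0 Z3.183
G0 X14.759 Y10.573
G1 X11.227 Y14.488
G1 X5.961 Y14.759
G1 X2.046 Y11.227
G1 X1.775 Y5.961
G1 X5.307 Y2.046
G1 X10.573 Y1.775
G1 X14.488 Y5.307
G1 X14.759 Y10.573
; layer 2
G0 Z6.365
G0 X13.460 Y10.112
G1 X10.635 Y13.244
G1 X6.422 Y13.460
G1 X3.290 Y10.635
G1 X3.074 Y6.422
G1 X5.899 Y3.290
G1 X10.112 Y3.074
G1 X13.244 Y5.899
G1 X13.460 Y10.112
; layer 3
G0 Z9.548
G0 X12.162 Y9.651
G1 X10.043 Y11.999
G1 X6.883 Y12.162
G1 X4.534 Y10.043
G1 X4.372 Y6.883
G1 X6.491 Y4.534
G1 X9.651 Y4.372
G1 X11.999 Y6.491
G1 X12.162 Y9.651
; layer 4
G0 Z12.731
G0 X10.864 Y9.189
G1 X9.451 Y10.755
G1 X7.345 Y10.864
G1 X5.779 Y9.451
G1 X5.670 Y7.345
G1 X7.083 Y5.779
G1 X9.189 Y5.670
G1 X10.755 Y7.083
G1 X10.864 Y9.189
; layer 5
G0 Z15.913
G0 X9.565 Y8.728
G1 X8.859 Y9.511
G1 X7.806 Y9.565
G1 X7.023 Y8.859
G1 X6.969 Y7.806
G1 X7.675 Y7.023
G1 X8.728 Y6.969
G1 X9.511 Y7.675
G1 X9.565 Y8.728
M2 ; end

The solid is a regular 8-sided pyramid, base circumscribed radius ≈ 8.27 mm, apex at z ≈ 19.1 mm. Slicing at Δz = 3.183 mm — 6 equal slices spanning the solid's height, so layer i sits at z = i·h/6 — gives 5 non-empty perimeters. Each is a 8-segment closed polygon; G0 lifts to the layer z and rapids to the start vertex, then G1 traces the edges. The cross-section shrinks linearly with z (the slice at the apex is degenerate and omitted).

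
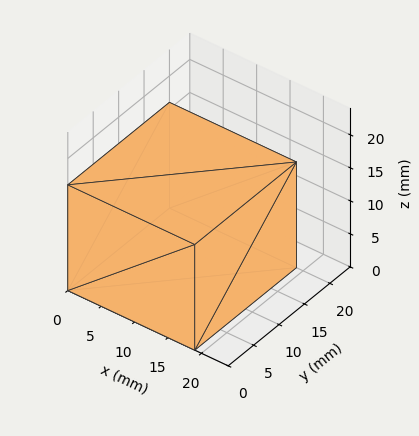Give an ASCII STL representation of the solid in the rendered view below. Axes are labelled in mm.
Reading the render: the shape is a rectangular box, roughly 19 × 20 mm footprint and 16 mm tall (dimensions read to the nearest mm from the axis ticks). For the STL, each face is triangulated and given an outward normal.

solid part
  facet normal 0.0000 0.0000 -1.0000
    outer loop
      vertex 19.0 20.0 0.0
      vertex 19.0 0.0 0.0
      vertex 0.0 0.0 0.0
    endloop
  endfacet
  facet normal 0.0000 0.0000 -1.0000
    outer loop
      vertex 0.0 20.0 0.0
      vertex 19.0 20.0 0.0
      vertex 0.0 0.0 0.0
    endloop
  endfacet
  facet normal 0.0000 0.0000 1.0000
    outer loop
      vertex 0.0 0.0 16.0
      vertex 19.0 0.0 16.0
      vertex 19.0 20.0 16.0
    endloop
  endfacet
  facet normal 0.0000 0.0000 1.0000
    outer loop
      vertex 0.0 0.0 16.0
      vertex 19.0 20.0 16.0
      vertex 0.0 20.0 16.0
    endloop
  endfacet
  facet normal 0.0000 -1.0000 0.0000
    outer loop
      vertex 0.0 0.0 0.0
      vertex 19.0 0.0 0.0
      vertex 19.0 0.0 16.0
    endloop
  endfacet
  facet normal 0.0000 -1.0000 0.0000
    outer loop
      vertex 0.0 0.0 0.0
      vertex 19.0 0.0 16.0
      vertex 0.0 0.0 16.0
    endloop
  endfacet
  facet normal 0.0000 1.0000 0.0000
    outer loop
      vertex 19.0 20.0 16.0
      vertex 19.0 20.0 0.0
      vertex 0.0 20.0 0.0
    endloop
  endfacet
  facet normal 0.0000 1.0000 0.0000
    outer loop
      vertex 0.0 20.0 16.0
      vertex 19.0 20.0 16.0
      vertex 0.0 20.0 0.0
    endloop
  endfacet
  facet normal -1.0000 0.0000 0.0000
    outer loop
      vertex 0.0 20.0 16.0
      vertex 0.0 20.0 0.0
      vertex 0.0 0.0 0.0
    endloop
  endfacet
  facet normal -1.0000 0.0000 0.0000
    outer loop
      vertex 0.0 0.0 16.0
      vertex 0.0 20.0 16.0
      vertex 0.0 0.0 0.0
    endloop
  endfacet
  facet normal 1.0000 0.0000 0.0000
    outer loop
      vertex 19.0 0.0 0.0
      vertex 19.0 20.0 0.0
      vertex 19.0 20.0 16.0
    endloop
  endfacet
  facet normal 1.0000 0.0000 0.0000
    outer loop
      vertex 19.0 0.0 0.0
      vertex 19.0 20.0 16.0
      vertex 19.0 0.0 16.0
    endloop
  endfacet
endsolid part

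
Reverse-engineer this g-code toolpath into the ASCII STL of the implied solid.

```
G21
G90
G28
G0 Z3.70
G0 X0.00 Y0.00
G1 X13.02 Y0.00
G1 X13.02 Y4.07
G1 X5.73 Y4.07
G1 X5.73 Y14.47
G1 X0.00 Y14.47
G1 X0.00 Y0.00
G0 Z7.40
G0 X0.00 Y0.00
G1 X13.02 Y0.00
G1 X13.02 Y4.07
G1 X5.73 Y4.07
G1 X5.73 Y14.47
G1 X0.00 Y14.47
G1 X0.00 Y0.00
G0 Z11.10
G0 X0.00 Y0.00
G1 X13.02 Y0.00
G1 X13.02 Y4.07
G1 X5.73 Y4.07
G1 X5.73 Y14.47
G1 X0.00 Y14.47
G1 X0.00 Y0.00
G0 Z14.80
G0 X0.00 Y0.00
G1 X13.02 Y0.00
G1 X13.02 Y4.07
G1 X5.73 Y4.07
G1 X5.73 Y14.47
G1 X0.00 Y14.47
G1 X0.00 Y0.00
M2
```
solid part
  facet normal 0.0000 0.0000 -1.0000
    outer loop
      vertex 13.02 4.07 0.00
      vertex 13.02 0.00 0.00
      vertex 0.00 0.00 0.00
    endloop
  endfacet
  facet normal 0.0000 0.0000 -1.0000
    outer loop
      vertex 5.73 4.07 0.00
      vertex 13.02 4.07 0.00
      vertex 0.00 0.00 0.00
    endloop
  endfacet
  facet normal 0.0000 0.0000 -1.0000
    outer loop
      vertex 5.73 14.47 0.00
      vertex 5.73 4.07 0.00
      vertex 0.00 0.00 0.00
    endloop
  endfacet
  facet normal 0.0000 0.0000 -1.0000
    outer loop
      vertex 0.00 14.47 0.00
      vertex 5.73 14.47 0.00
      vertex 0.00 0.00 0.00
    endloop
  endfacet
  facet normal 0.0000 0.0000 1.0000
    outer loop
      vertex 0.00 0.00 14.80
      vertex 13.02 0.00 14.80
      vertex 13.02 4.07 14.80
    endloop
  endfacet
  facet normal 0.0000 0.0000 1.0000
    outer loop
      vertex 0.00 0.00 14.80
      vertex 13.02 4.07 14.80
      vertex 5.73 4.07 14.80
    endloop
  endfacet
  facet normal 0.0000 0.0000 1.0000
    outer loop
      vertex 0.00 0.00 14.80
      vertex 5.73 4.07 14.80
      vertex 5.73 14.47 14.80
    endloop
  endfacet
  facet normal 0.0000 0.0000 1.0000
    outer loop
      vertex 0.00 0.00 14.80
      vertex 5.73 14.47 14.80
      vertex 0.00 14.47 14.80
    endloop
  endfacet
  facet normal 0.0000 -1.0000 0.0000
    outer loop
      vertex 0.00 0.00 0.00
      vertex 13.02 0.00 0.00
      vertex 13.02 0.00 14.80
    endloop
  endfacet
  facet normal 0.0000 -1.0000 0.0000
    outer loop
      vertex 0.00 0.00 0.00
      vertex 13.02 0.00 14.80
      vertex 0.00 0.00 14.80
    endloop
  endfacet
  facet normal 1.0000 0.0000 0.0000
    outer loop
      vertex 13.02 0.00 0.00
      vertex 13.02 4.07 0.00
      vertex 13.02 4.07 14.80
    endloop
  endfacet
  facet normal 1.0000 0.0000 0.0000
    outer loop
      vertex 13.02 0.00 0.00
      vertex 13.02 4.07 14.80
      vertex 13.02 0.00 14.80
    endloop
  endfacet
  facet normal 0.0000 1.0000 0.0000
    outer loop
      vertex 13.02 4.07 0.00
      vertex 5.73 4.07 0.00
      vertex 5.73 4.07 14.80
    endloop
  endfacet
  facet normal 0.0000 1.0000 0.0000
    outer loop
      vertex 13.02 4.07 0.00
      vertex 5.73 4.07 14.80
      vertex 13.02 4.07 14.80
    endloop
  endfacet
  facet normal 1.0000 0.0000 0.0000
    outer loop
      vertex 5.73 4.07 0.00
      vertex 5.73 14.47 0.00
      vertex 5.73 14.47 14.80
    endloop
  endfacet
  facet normal 1.0000 0.0000 0.0000
    outer loop
      vertex 5.73 4.07 0.00
      vertex 5.73 14.47 14.80
      vertex 5.73 4.07 14.80
    endloop
  endfacet
  facet normal 0.0000 1.0000 0.0000
    outer loop
      vertex 5.73 14.47 0.00
      vertex 0.00 14.47 0.00
      vertex 0.00 14.47 14.80
    endloop
  endfacet
  facet normal 0.0000 1.0000 0.0000
    outer loop
      vertex 5.73 14.47 0.00
      vertex 0.00 14.47 14.80
      vertex 5.73 14.47 14.80
    endloop
  endfacet
  facet normal -1.0000 0.0000 0.0000
    outer loop
      vertex 0.00 14.47 0.00
      vertex 0.00 0.00 0.00
      vertex 0.00 0.00 14.80
    endloop
  endfacet
  facet normal -1.0000 0.0000 0.0000
    outer loop
      vertex 0.00 14.47 0.00
      vertex 0.00 0.00 14.80
      vertex 0.00 14.47 14.80
    endloop
  endfacet
endsolid part

The G0 Z moves step by Δz≈3.70 mm. Every layer's G1 loop is the same polygon, so the solid is a straight extrusion of it from z=0 to z≈14.8. Closing with flat bottom and top caps and triangulating gives 20 facets — an L-shaped prism: outer 13 × 14.5 mm, arm thicknesses ≈ 4.07 mm (horizontal) and 5.73 mm (vertical), extruded 14.8 mm in z.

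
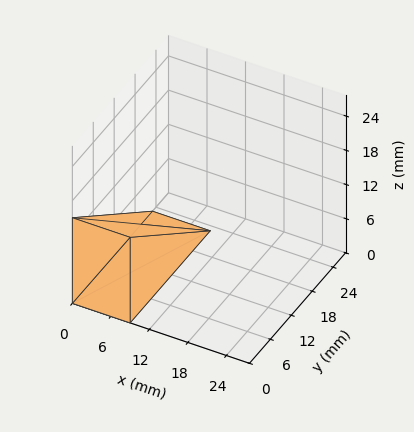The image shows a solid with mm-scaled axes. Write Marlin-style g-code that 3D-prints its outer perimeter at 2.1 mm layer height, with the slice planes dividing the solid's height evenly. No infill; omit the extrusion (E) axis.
Reading the render: the shape is a wedge (ramp): 9 × 23 mm base, rising to 15 mm along the y=0 edge and sloping linearly to z=0 at y=23 (dimensions read to the nearest mm from the axis ticks). For the g-code, the solid's height is divided into equal slices at the stated Δz and each level perimeter traced with G1 moves after a G0 lift.

; perimeter-only toolpath
G21 ; units = mm
G90 ; absolute positioning
G28 ; home
; layer 1
G0 Z2.1
G0 X0.0 Y0.0
G1 X9.0 Y0.0
G1 X9.0 Y19.7
G1 X0.0 Y19.7
G1 X0.0 Y0.0
; layer 2
G0 Z4.3
G0 X0.0 Y0.0
G1 X9.0 Y0.0
G1 X9.0 Y16.4
G1 X0.0 Y16.4
G1 X0.0 Y0.0
; layer 3
G0 Z6.4
G0 X0.0 Y0.0
G1 X9.0 Y0.0
G1 X9.0 Y13.1
G1 X0.0 Y13.1
G1 X0.0 Y0.0
; layer 4
G0 Z8.6
G0 X0.0 Y0.0
G1 X9.0 Y0.0
G1 X9.0 Y9.9
G1 X0.0 Y9.9
G1 X0.0 Y0.0
; layer 5
G0 Z10.7
G0 X0.0 Y0.0
G1 X9.0 Y0.0
G1 X9.0 Y6.6
G1 X0.0 Y6.6
G1 X0.0 Y0.0
; layer 6
G0 Z12.9
G0 X0.0 Y0.0
G1 X9.0 Y0.0
G1 X9.0 Y3.3
G1 X0.0 Y3.3
G1 X0.0 Y0.0
M2 ; end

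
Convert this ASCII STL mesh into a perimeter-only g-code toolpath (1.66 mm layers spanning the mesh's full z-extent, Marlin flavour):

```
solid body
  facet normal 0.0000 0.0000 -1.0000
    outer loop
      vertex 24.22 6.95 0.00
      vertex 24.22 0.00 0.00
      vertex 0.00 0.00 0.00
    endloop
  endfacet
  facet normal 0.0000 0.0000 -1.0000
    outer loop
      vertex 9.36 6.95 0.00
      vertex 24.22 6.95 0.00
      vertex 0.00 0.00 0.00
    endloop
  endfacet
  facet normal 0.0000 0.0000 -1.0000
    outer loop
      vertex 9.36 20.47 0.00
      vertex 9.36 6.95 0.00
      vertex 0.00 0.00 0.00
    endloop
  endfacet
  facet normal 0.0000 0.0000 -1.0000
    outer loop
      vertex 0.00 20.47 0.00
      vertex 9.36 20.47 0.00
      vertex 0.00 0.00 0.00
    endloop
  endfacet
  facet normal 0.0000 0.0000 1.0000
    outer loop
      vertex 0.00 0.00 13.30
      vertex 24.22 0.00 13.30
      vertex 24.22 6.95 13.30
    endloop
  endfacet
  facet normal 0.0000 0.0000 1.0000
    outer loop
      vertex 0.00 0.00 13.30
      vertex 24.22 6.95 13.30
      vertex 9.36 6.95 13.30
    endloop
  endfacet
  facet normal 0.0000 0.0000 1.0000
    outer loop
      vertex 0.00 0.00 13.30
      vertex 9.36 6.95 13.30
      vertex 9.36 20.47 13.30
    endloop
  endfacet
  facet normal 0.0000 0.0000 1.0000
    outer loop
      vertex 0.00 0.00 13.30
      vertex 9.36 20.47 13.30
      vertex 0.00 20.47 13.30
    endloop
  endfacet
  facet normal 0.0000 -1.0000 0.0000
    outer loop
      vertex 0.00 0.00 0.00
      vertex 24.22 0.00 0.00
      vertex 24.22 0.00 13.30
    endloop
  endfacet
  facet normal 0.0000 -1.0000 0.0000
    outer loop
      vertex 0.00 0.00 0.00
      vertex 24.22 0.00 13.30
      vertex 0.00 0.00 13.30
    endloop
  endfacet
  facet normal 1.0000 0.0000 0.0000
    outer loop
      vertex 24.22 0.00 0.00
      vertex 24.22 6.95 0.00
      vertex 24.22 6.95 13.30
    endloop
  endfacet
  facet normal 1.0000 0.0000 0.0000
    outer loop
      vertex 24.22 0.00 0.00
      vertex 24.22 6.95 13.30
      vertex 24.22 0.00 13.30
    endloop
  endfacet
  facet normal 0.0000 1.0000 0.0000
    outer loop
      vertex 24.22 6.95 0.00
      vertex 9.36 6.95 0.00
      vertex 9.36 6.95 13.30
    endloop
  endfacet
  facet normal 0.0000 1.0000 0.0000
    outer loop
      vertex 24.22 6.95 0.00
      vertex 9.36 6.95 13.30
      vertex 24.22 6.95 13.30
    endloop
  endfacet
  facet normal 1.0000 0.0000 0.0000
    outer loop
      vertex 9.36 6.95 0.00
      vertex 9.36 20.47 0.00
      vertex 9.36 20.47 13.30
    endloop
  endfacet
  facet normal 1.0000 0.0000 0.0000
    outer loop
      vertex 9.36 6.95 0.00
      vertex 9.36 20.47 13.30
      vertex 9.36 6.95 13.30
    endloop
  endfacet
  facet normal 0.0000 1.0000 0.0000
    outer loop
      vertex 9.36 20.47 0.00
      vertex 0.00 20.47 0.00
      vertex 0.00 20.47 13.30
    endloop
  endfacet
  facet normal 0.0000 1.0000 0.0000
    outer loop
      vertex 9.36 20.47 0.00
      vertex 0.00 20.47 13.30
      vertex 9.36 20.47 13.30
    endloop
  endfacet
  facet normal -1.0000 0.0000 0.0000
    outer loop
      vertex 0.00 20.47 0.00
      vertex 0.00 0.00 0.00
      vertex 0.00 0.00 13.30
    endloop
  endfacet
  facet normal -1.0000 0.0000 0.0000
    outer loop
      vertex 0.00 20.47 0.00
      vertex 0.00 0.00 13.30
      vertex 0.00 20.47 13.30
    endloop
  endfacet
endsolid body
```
; perimeter-only toolpath
G21 ; units = mm
G90 ; absolute positioning
G28 ; home
; layer 1
G0 Z1.66
G0 X0.00 Y0.00
G1 X24.22 Y0.00
G1 X24.22 Y6.95
G1 X9.36 Y6.95
G1 X9.36 Y20.47
G1 X0.00 Y20.47
G1 X0.00 Y0.00
; layer 2
G0 Z3.33
G0 X0.00 Y0.00
G1 X24.22 Y0.00
G1 X24.22 Y6.95
G1 X9.36 Y6.95
G1 X9.36 Y20.47
G1 X0.00 Y20.47
G1 X0.00 Y0.00
; layer 3
G0 Z4.99
G0 X0.00 Y0.00
G1 X24.22 Y0.00
G1 X24.22 Y6.95
G1 X9.36 Y6.95
G1 X9.36 Y20.47
G1 X0.00 Y20.47
G1 X0.00 Y0.00
; layer 4
G0 Z6.65
G0 X0.00 Y0.00
G1 X24.22 Y0.00
G1 X24.22 Y6.95
G1 X9.36 Y6.95
G1 X9.36 Y20.47
G1 X0.00 Y20.47
G1 X0.00 Y0.00
; layer 5
G0 Z8.31
G0 X0.00 Y0.00
G1 X24.22 Y0.00
G1 X24.22 Y6.95
G1 X9.36 Y6.95
G1 X9.36 Y20.47
G1 X0.00 Y20.47
G1 X0.00 Y0.00
; layer 6
G0 Z9.98
G0 X0.00 Y0.00
G1 X24.22 Y0.00
G1 X24.22 Y6.95
G1 X9.36 Y6.95
G1 X9.36 Y20.47
G1 X0.00 Y20.47
G1 X0.00 Y0.00
; layer 7
G0 Z11.64
G0 X0.00 Y0.00
G1 X24.22 Y0.00
G1 X24.22 Y6.95
G1 X9.36 Y6.95
G1 X9.36 Y20.47
G1 X0.00 Y20.47
G1 X0.00 Y0.00
; layer 8
G0 Z13.30
G0 X0.00 Y0.00
G1 X24.22 Y0.00
G1 X24.22 Y6.95
G1 X9.36 Y6.95
G1 X9.36 Y20.47
G1 X0.00 Y20.47
G1 X0.00 Y0.00
M2 ; end

The solid is an L-shaped prism: outer 24.2 × 20.5 mm, arm thicknesses ≈ 6.95 mm (horizontal) and 9.36 mm (vertical), extruded 13.3 mm in z. Slicing at Δz = 1.66 mm — 8 equal slices spanning the solid's height, so layer i sits at z = i·h/8 — gives 8 non-empty perimeters. Each is a 6-segment closed polygon; G0 lifts to the layer z and rapids to the start vertex, then G1 traces the edges.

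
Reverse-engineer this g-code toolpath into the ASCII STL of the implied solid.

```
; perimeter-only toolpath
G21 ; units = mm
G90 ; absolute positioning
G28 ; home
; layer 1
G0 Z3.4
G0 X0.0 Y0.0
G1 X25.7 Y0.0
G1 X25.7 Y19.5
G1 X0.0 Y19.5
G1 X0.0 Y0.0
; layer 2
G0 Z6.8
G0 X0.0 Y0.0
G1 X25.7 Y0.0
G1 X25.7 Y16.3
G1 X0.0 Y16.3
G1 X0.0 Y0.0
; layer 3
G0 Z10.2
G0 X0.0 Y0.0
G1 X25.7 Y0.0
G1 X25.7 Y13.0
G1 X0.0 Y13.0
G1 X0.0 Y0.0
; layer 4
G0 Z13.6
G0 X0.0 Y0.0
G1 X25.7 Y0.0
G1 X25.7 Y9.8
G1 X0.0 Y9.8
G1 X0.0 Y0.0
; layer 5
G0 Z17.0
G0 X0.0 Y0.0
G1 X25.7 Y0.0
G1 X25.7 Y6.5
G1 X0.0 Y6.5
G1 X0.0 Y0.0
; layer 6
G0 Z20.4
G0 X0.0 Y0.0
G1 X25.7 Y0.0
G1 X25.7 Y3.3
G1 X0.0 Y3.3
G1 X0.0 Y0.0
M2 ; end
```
solid part
  facet normal 0.0000 0.0000 -1.0000
    outer loop
      vertex 25.7 22.8 0.0
      vertex 25.7 0.0 0.0
      vertex 0.0 0.0 0.0
    endloop
  endfacet
  facet normal 0.0000 0.0000 -1.0000
    outer loop
      vertex 0.0 22.8 0.0
      vertex 25.7 22.8 0.0
      vertex 0.0 0.0 0.0
    endloop
  endfacet
  facet normal 0.0000 -1.0000 0.0000
    outer loop
      vertex 0.0 0.0 0.0
      vertex 25.7 0.0 0.0
      vertex 25.7 0.0 23.8
    endloop
  endfacet
  facet normal 0.0000 -1.0000 0.0000
    outer loop
      vertex 0.0 0.0 0.0
      vertex 25.7 0.0 23.8
      vertex 0.0 0.0 23.8
    endloop
  endfacet
  facet normal 0.0000 0.7221 0.6918
    outer loop
      vertex 0.0 0.0 23.8
      vertex 25.7 0.0 23.8
      vertex 25.7 22.8 0.0
    endloop
  endfacet
  facet normal 0.0000 0.7221 0.6918
    outer loop
      vertex 0.0 0.0 23.8
      vertex 25.7 22.8 0.0
      vertex 0.0 22.8 0.0
    endloop
  endfacet
  facet normal -1.0000 0.0000 0.0000
    outer loop
      vertex 0.0 0.0 23.8
      vertex 0.0 22.8 0.0
      vertex 0.0 0.0 0.0
    endloop
  endfacet
  facet normal 1.0000 0.0000 0.0000
    outer loop
      vertex 25.7 0.0 0.0
      vertex 25.7 22.8 0.0
      vertex 25.7 0.0 23.8
    endloop
  endfacet
endsolid part

The G0 Z moves step by Δz≈3.4 mm. The G1 loops shrink linearly with z, so the solid tapers from its base footprint up to z≈23.8. Closing with a flat bottom cap and the tapered top and triangulating gives 8 facets — a wedge (ramp): 25.7 × 22.8 mm base, rising to 23.8 mm along the y=0 edge and sloping linearly to z=0 at y=22.8.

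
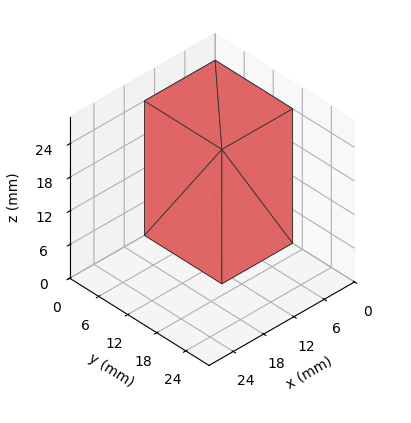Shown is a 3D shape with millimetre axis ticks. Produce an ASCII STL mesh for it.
Reading the render: the shape is a rectangular box, roughly 14 × 16 mm footprint and 24 mm tall (dimensions read to the nearest mm from the axis ticks). For the STL, each face is triangulated and given an outward normal.

solid part
  facet normal 0.0000 0.0000 -1.0000
    outer loop
      vertex 14.00 16.00 0.00
      vertex 14.00 0.00 0.00
      vertex 0.00 0.00 0.00
    endloop
  endfacet
  facet normal 0.0000 0.0000 -1.0000
    outer loop
      vertex 0.00 16.00 0.00
      vertex 14.00 16.00 0.00
      vertex 0.00 0.00 0.00
    endloop
  endfacet
  facet normal 0.0000 0.0000 1.0000
    outer loop
      vertex 0.00 0.00 24.00
      vertex 14.00 0.00 24.00
      vertex 14.00 16.00 24.00
    endloop
  endfacet
  facet normal 0.0000 0.0000 1.0000
    outer loop
      vertex 0.00 0.00 24.00
      vertex 14.00 16.00 24.00
      vertex 0.00 16.00 24.00
    endloop
  endfacet
  facet normal 0.0000 -1.0000 0.0000
    outer loop
      vertex 0.00 0.00 0.00
      vertex 14.00 0.00 0.00
      vertex 14.00 0.00 24.00
    endloop
  endfacet
  facet normal 0.0000 -1.0000 0.0000
    outer loop
      vertex 0.00 0.00 0.00
      vertex 14.00 0.00 24.00
      vertex 0.00 0.00 24.00
    endloop
  endfacet
  facet normal 0.0000 1.0000 0.0000
    outer loop
      vertex 14.00 16.00 24.00
      vertex 14.00 16.00 0.00
      vertex 0.00 16.00 0.00
    endloop
  endfacet
  facet normal 0.0000 1.0000 0.0000
    outer loop
      vertex 0.00 16.00 24.00
      vertex 14.00 16.00 24.00
      vertex 0.00 16.00 0.00
    endloop
  endfacet
  facet normal -1.0000 0.0000 0.0000
    outer loop
      vertex 0.00 16.00 24.00
      vertex 0.00 16.00 0.00
      vertex 0.00 0.00 0.00
    endloop
  endfacet
  facet normal -1.0000 0.0000 0.0000
    outer loop
      vertex 0.00 0.00 24.00
      vertex 0.00 16.00 24.00
      vertex 0.00 0.00 0.00
    endloop
  endfacet
  facet normal 1.0000 0.0000 0.0000
    outer loop
      vertex 14.00 0.00 0.00
      vertex 14.00 16.00 0.00
      vertex 14.00 16.00 24.00
    endloop
  endfacet
  facet normal 1.0000 0.0000 0.0000
    outer loop
      vertex 14.00 0.00 0.00
      vertex 14.00 16.00 24.00
      vertex 14.00 0.00 24.00
    endloop
  endfacet
endsolid part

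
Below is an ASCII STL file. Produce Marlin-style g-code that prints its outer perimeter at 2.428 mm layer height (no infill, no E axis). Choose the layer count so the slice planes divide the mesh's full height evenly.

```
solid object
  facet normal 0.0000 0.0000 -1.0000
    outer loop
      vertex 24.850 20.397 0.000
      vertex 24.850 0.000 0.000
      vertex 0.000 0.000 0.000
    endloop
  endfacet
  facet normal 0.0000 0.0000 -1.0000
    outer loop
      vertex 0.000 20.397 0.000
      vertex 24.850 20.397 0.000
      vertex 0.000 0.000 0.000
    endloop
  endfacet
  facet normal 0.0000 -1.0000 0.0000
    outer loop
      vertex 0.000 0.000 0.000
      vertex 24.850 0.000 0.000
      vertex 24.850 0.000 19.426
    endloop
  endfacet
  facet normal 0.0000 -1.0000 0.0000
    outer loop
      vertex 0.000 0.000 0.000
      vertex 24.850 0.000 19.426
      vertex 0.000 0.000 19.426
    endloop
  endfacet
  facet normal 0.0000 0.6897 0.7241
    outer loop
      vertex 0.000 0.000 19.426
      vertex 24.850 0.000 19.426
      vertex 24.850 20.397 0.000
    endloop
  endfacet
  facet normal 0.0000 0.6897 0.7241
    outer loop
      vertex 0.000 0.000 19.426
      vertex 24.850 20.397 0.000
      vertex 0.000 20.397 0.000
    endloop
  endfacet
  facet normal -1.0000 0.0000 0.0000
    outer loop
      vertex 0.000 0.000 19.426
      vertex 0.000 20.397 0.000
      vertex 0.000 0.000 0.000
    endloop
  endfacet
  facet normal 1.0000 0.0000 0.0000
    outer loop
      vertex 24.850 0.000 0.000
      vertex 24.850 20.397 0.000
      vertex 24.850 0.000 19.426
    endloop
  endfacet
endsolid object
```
; perimeter-only toolpath
G21 ; units = mm
G90 ; absolute positioning
G28 ; home
; layer 1
G0 Z2.428
G0 X0.000 Y0.000
G1 X24.850 Y0.000
G1 X24.850 Y17.847
G1 X0.000 Y17.847
G1 X0.000 Y0.000
; layer 2
G0 Z4.856
G0 X0.000 Y0.000
G1 X24.850 Y0.000
G1 X24.850 Y15.298
G1 X0.000 Y15.298
G1 X0.000 Y0.000
; layer 3
G0 Z7.285
G0 X0.000 Y0.000
G1 X24.850 Y0.000
G1 X24.850 Y12.748
G1 X0.000 Y12.748
G1 X0.000 Y0.000
; layer 4
G0 Z9.713
G0 X0.000 Y0.000
G1 X24.850 Y0.000
G1 X24.850 Y10.198
G1 X0.000 Y10.198
G1 X0.000 Y0.000
; layer 5
G0 Z12.141
G0 X0.000 Y0.000
G1 X24.850 Y0.000
G1 X24.850 Y7.649
G1 X0.000 Y7.649
G1 X0.000 Y0.000
; layer 6
G0 Z14.569
G0 X0.000 Y0.000
G1 X24.850 Y0.000
G1 X24.850 Y5.099
G1 X0.000 Y5.099
G1 X0.000 Y0.000
; layer 7
G0 Z16.998
G0 X0.000 Y0.000
G1 X24.850 Y0.000
G1 X24.850 Y2.550
G1 X0.000 Y2.550
G1 X0.000 Y0.000
M2 ; end

The solid is a wedge (ramp): 24.9 × 20.4 mm base, rising to 19.4 mm along the y=0 edge and sloping linearly to z=0 at y=20.4. Slicing at Δz = 2.428 mm — 8 equal slices spanning the solid's height, so layer i sits at z = i·h/8 — gives 7 non-empty perimeters. Each is a 4-segment closed polygon; G0 lifts to the layer z and rapids to the start vertex, then G1 traces the edges. The cross-section shrinks linearly with z (the slice at the apex is degenerate and omitted).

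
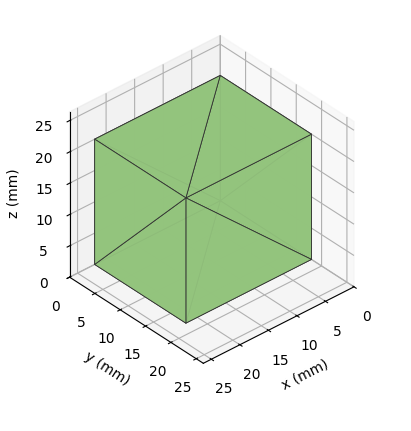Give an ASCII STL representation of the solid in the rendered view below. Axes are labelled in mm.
Reading the render: the shape is a rectangular box, roughly 22 × 18 mm footprint and 20 mm tall (dimensions read to the nearest mm from the axis ticks). For the STL, each face is triangulated and given an outward normal.

solid part
  facet normal 0.0000 0.0000 -1.0000
    outer loop
      vertex 22.000 18.000 0.000
      vertex 22.000 0.000 0.000
      vertex 0.000 0.000 0.000
    endloop
  endfacet
  facet normal 0.0000 0.0000 -1.0000
    outer loop
      vertex 0.000 18.000 0.000
      vertex 22.000 18.000 0.000
      vertex 0.000 0.000 0.000
    endloop
  endfacet
  facet normal 0.0000 0.0000 1.0000
    outer loop
      vertex 0.000 0.000 20.000
      vertex 22.000 0.000 20.000
      vertex 22.000 18.000 20.000
    endloop
  endfacet
  facet normal 0.0000 0.0000 1.0000
    outer loop
      vertex 0.000 0.000 20.000
      vertex 22.000 18.000 20.000
      vertex 0.000 18.000 20.000
    endloop
  endfacet
  facet normal 0.0000 -1.0000 0.0000
    outer loop
      vertex 0.000 0.000 0.000
      vertex 22.000 0.000 0.000
      vertex 22.000 0.000 20.000
    endloop
  endfacet
  facet normal 0.0000 -1.0000 0.0000
    outer loop
      vertex 0.000 0.000 0.000
      vertex 22.000 0.000 20.000
      vertex 0.000 0.000 20.000
    endloop
  endfacet
  facet normal 0.0000 1.0000 0.0000
    outer loop
      vertex 22.000 18.000 20.000
      vertex 22.000 18.000 0.000
      vertex 0.000 18.000 0.000
    endloop
  endfacet
  facet normal 0.0000 1.0000 0.0000
    outer loop
      vertex 0.000 18.000 20.000
      vertex 22.000 18.000 20.000
      vertex 0.000 18.000 0.000
    endloop
  endfacet
  facet normal -1.0000 0.0000 0.0000
    outer loop
      vertex 0.000 18.000 20.000
      vertex 0.000 18.000 0.000
      vertex 0.000 0.000 0.000
    endloop
  endfacet
  facet normal -1.0000 0.0000 0.0000
    outer loop
      vertex 0.000 0.000 20.000
      vertex 0.000 18.000 20.000
      vertex 0.000 0.000 0.000
    endloop
  endfacet
  facet normal 1.0000 0.0000 0.0000
    outer loop
      vertex 22.000 0.000 0.000
      vertex 22.000 18.000 0.000
      vertex 22.000 18.000 20.000
    endloop
  endfacet
  facet normal 1.0000 0.0000 0.0000
    outer loop
      vertex 22.000 0.000 0.000
      vertex 22.000 18.000 20.000
      vertex 22.000 0.000 20.000
    endloop
  endfacet
endsolid part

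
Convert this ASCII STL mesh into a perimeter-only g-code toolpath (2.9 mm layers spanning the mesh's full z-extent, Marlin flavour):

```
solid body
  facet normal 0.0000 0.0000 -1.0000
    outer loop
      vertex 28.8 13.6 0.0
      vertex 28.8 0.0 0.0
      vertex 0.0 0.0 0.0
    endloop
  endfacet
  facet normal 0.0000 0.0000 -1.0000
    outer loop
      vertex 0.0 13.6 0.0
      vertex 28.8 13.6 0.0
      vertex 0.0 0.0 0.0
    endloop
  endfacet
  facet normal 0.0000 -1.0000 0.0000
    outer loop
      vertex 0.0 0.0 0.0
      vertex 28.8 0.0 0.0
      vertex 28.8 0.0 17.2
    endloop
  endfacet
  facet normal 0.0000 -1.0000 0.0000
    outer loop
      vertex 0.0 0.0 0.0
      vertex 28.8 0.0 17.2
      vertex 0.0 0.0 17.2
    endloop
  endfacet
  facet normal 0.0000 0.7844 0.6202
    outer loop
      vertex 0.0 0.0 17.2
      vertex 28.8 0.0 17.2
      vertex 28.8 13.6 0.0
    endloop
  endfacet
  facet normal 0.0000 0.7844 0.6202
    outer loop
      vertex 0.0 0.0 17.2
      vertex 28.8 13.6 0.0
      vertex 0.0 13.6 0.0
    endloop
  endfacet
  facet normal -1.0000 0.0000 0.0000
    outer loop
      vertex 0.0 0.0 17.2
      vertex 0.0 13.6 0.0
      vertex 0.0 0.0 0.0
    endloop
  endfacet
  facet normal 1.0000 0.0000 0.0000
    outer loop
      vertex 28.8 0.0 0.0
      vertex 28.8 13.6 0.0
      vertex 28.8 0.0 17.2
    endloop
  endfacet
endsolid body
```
; perimeter-only toolpath
G21 ; units = mm
G90 ; absolute positioning
G28 ; home
; layer 1
G0 Z2.9
G0 X0.0 Y0.0
G1 X28.8 Y0.0
G1 X28.8 Y11.3
G1 X0.0 Y11.3
G1 X0.0 Y0.0
; layer 2
G0 Z5.7
G0 X0.0 Y0.0
G1 X28.8 Y0.0
G1 X28.8 Y9.1
G1 X0.0 Y9.1
G1 X0.0 Y0.0
; layer 3
G0 Z8.6
G0 X0.0 Y0.0
G1 X28.8 Y0.0
G1 X28.8 Y6.8
G1 X0.0 Y6.8
G1 X0.0 Y0.0
; layer 4
G0 Z11.5
G0 X0.0 Y0.0
G1 X28.8 Y0.0
G1 X28.8 Y4.5
G1 X0.0 Y4.5
G1 X0.0 Y0.0
; layer 5
G0 Z14.3
G0 X0.0 Y0.0
G1 X28.8 Y0.0
G1 X28.8 Y2.3
G1 X0.0 Y2.3
G1 X0.0 Y0.0
M2 ; end

The solid is a wedge (ramp): 28.8 × 13.6 mm base, rising to 17.2 mm along the y=0 edge and sloping linearly to z=0 at y=13.6. Slicing at Δz = 2.9 mm — 6 equal slices spanning the solid's height, so layer i sits at z = i·h/6 — gives 5 non-empty perimeters. Each is a 4-segment closed polygon; G0 lifts to the layer z and rapids to the start vertex, then G1 traces the edges. The cross-section shrinks linearly with z (the slice at the apex is degenerate and omitted).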